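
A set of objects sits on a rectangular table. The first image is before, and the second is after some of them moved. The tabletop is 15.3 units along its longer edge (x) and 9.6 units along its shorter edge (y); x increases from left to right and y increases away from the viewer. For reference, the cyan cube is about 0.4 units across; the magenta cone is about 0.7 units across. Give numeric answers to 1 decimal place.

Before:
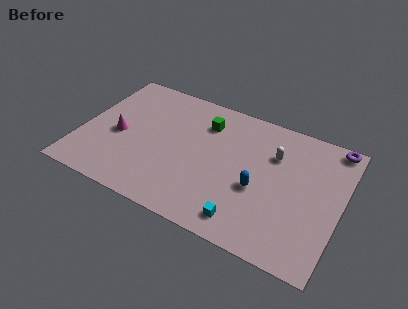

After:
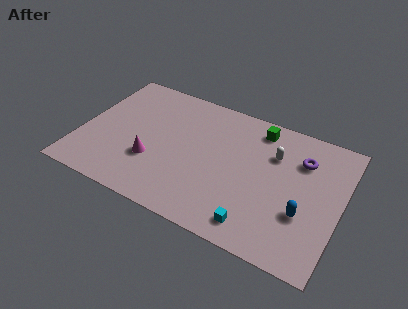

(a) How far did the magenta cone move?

2.5

The magenta cone moved from about (2.2, 4.3) to (4.4, 3.2), a distance of √(2.2² + 1.1²) ≈ 2.5.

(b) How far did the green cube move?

3.2

The green cube was near (7.0, 7.3) before and (10.1, 8.2) after, so it travelled √(3.1² + 0.9²) ≈ 3.2 units.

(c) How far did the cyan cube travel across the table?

0.6

From (10.2, 1.4) to (10.8, 1.4), the cyan cube covered √(0.6² + 0.0²) ≈ 0.6 units.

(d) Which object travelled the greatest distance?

the green cube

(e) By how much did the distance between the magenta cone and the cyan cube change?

-1.9

They were about 8.5 units apart before and 6.6 after — 1.9 units closer together.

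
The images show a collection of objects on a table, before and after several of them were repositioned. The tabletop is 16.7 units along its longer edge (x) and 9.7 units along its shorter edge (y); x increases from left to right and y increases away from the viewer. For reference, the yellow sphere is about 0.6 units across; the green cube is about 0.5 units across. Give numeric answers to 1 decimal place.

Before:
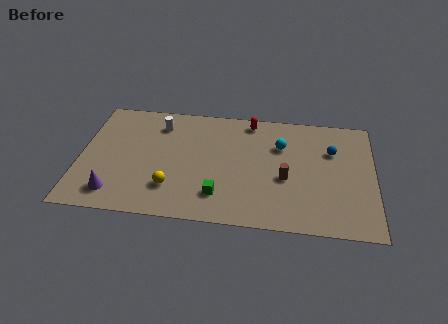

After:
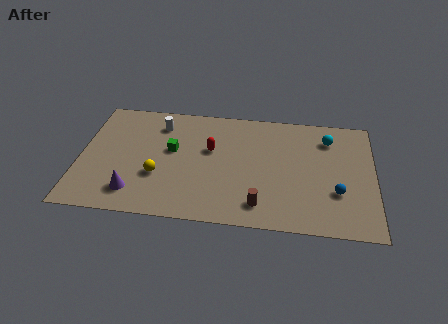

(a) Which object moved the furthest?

the green cube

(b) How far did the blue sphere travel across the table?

3.4

From (14.3, 6.6) to (14.6, 3.2), the blue sphere covered √(0.3² + 3.4²) ≈ 3.4 units.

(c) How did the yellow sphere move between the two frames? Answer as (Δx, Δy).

(-0.8, 0.9)

The yellow sphere started near (5.3, 2.5) and ended near (4.5, 3.4).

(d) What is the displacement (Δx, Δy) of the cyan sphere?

(2.7, 0.9)

From the two frames, the cyan sphere sits at roughly (11.4, 6.7) before and (14.1, 7.6) after.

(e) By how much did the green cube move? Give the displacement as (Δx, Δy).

(-2.8, 3.4)

From the two frames, the green cube sits at roughly (8.0, 2.2) before and (5.2, 5.6) after.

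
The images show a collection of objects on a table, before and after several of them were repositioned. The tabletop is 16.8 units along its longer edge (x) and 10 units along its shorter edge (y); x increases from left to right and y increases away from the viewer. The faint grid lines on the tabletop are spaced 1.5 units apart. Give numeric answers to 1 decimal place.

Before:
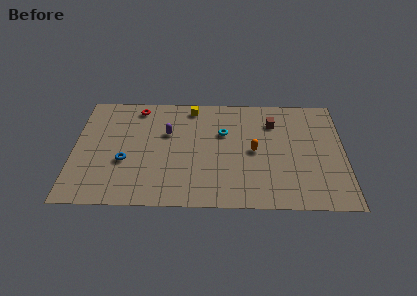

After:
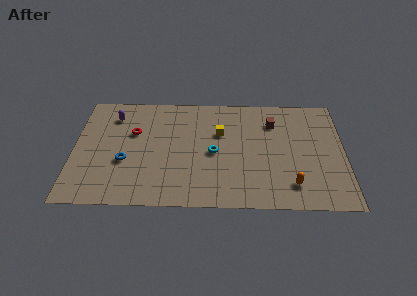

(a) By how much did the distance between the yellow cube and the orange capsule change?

+0.8

They were about 5.5 units apart before and 6.3 after — 0.8 units further apart.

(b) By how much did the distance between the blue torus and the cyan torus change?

-1.1

The distance was about 6.7 in the first image and 5.6 in the second, so they moved 1.1 units closer together.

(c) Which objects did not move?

the blue torus and the brown cube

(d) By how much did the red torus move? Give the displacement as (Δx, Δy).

(-0.2, -2.3)

From the two frames, the red torus sits at roughly (3.9, 8.7) before and (3.7, 6.4) after.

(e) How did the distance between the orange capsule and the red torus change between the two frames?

+2.5

Before: roughly 8.2 units apart; after: 10.7. That's 2.5 units further apart.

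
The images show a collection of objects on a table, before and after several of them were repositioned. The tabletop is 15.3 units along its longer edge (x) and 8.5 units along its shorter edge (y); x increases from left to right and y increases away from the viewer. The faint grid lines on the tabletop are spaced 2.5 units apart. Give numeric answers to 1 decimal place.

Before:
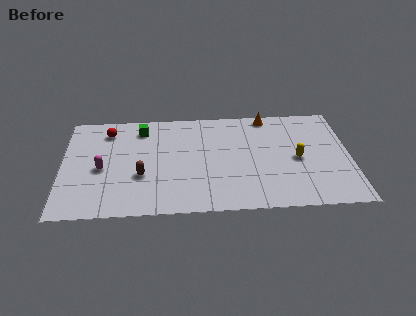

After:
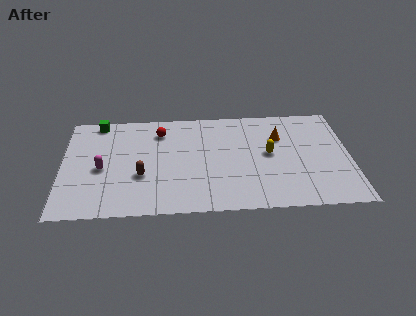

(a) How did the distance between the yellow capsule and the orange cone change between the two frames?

-2.5

The distance was about 4.0 in the first image and 1.5 in the second, so they moved 2.5 units closer together.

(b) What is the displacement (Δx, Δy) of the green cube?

(-2.3, 0.7)

From the two frames, the green cube sits at roughly (4.2, 7.0) before and (1.9, 7.7) after.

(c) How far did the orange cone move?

1.9

From (11.0, 7.7) to (11.6, 5.9), the orange cone covered √(0.6² + 1.8²) ≈ 1.9 units.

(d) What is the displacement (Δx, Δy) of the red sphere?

(2.8, -0.2)

From the two frames, the red sphere sits at roughly (2.4, 6.9) before and (5.2, 6.7) after.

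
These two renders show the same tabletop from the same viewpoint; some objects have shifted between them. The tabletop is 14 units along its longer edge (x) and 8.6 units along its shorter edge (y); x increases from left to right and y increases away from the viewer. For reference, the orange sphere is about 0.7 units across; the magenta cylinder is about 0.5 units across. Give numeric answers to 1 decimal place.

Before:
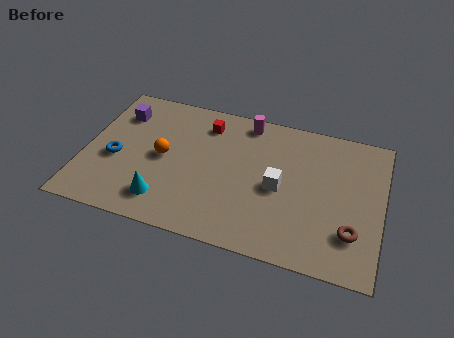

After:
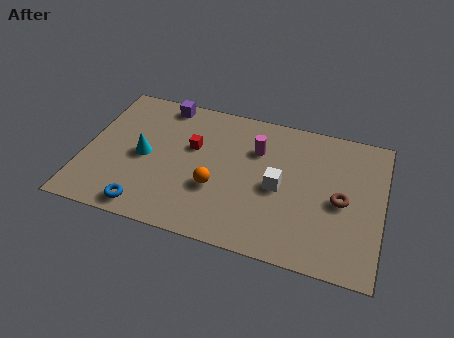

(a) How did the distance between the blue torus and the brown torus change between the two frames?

-1.9

The distance was about 11.3 in the first image and 9.4 in the second, so they moved 1.9 units closer together.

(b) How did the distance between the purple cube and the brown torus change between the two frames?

-2.6

Before: roughly 12.1 units apart; after: 9.5. That's 2.6 units closer together.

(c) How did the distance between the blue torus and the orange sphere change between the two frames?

+1.4

The distance was about 2.3 in the first image and 3.7 in the second, so they moved 1.4 units further apart.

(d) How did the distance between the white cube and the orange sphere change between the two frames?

-2.5

They were about 5.5 units apart before and 3.0 after — 2.5 units closer together.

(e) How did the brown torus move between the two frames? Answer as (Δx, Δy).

(-0.6, 1.7)

The brown torus was at about (12.7, 2.3) and moved to about (12.1, 4.0).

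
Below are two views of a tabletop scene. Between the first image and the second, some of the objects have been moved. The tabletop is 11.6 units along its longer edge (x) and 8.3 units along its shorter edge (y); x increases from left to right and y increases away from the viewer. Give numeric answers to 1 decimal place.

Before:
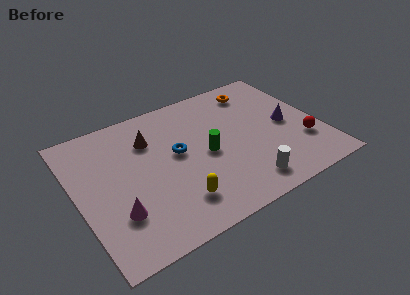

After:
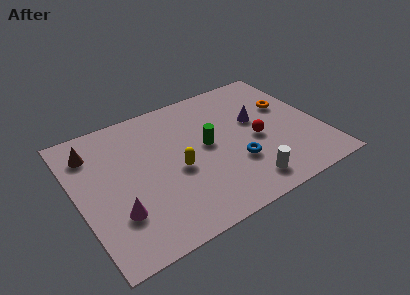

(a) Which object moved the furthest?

the blue torus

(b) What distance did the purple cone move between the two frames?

1.7

The purple cone was near (10.1, 4.0) before and (8.7, 4.9) after, so it travelled √(1.4² + 0.9²) ≈ 1.7 units.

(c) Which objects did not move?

the white cylinder and the magenta cone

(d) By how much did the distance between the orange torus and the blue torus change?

-1.0

They were about 4.9 units apart before and 3.9 after — 1.0 units closer together.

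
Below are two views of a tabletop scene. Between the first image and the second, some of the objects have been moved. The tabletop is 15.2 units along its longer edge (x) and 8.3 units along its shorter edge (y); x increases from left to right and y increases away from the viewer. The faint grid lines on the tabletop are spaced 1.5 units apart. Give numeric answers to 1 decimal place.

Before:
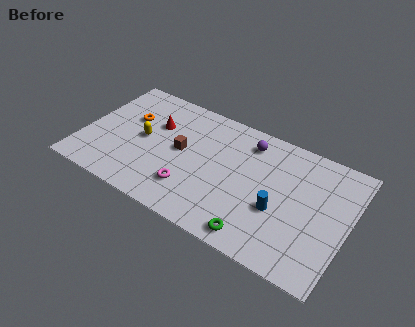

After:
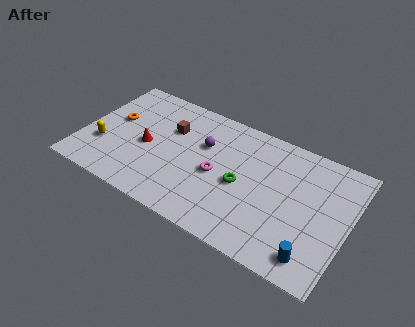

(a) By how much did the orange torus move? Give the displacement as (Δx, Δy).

(-0.8, -0.5)

The orange torus started near (2.4, 5.3) and ended near (1.6, 4.8).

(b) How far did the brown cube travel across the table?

1.4

From (5.6, 4.4) to (4.8, 5.6), the brown cube covered √(0.8² + 1.2²) ≈ 1.4 units.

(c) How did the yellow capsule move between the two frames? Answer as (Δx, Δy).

(-2.1, -1.5)

The yellow capsule was at about (3.4, 4.2) and moved to about (1.3, 2.7).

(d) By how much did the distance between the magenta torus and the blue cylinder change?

+1.3

They were about 5.0 units apart before and 6.3 after — 1.3 units further apart.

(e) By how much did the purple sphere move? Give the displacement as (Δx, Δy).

(-2.4, -1.4)

The purple sphere was at about (9.2, 6.8) and moved to about (6.8, 5.4).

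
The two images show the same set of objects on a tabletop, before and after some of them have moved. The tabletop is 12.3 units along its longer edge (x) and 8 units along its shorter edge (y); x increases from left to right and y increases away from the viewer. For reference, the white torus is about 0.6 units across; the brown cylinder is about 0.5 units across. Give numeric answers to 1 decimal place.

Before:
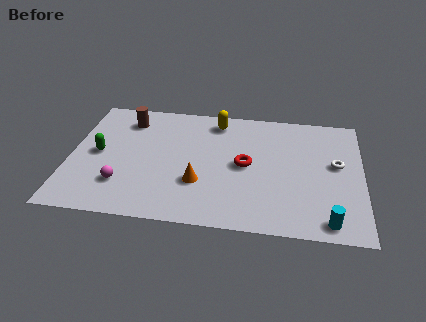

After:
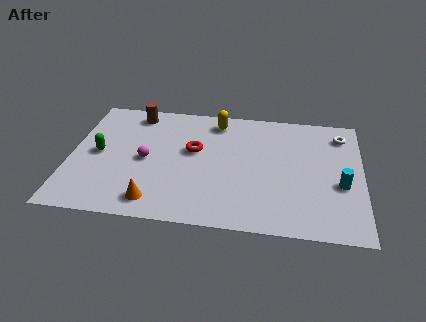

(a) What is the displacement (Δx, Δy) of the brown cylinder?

(0.3, 0.5)

From the two frames, the brown cylinder sits at roughly (2.3, 6.4) before and (2.6, 6.9) after.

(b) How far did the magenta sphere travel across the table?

1.9

The magenta sphere moved from about (2.3, 2.1) to (3.2, 3.8), a distance of √(0.9² + 1.7²) ≈ 1.9.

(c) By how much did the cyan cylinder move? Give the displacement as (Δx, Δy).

(0.5, 2.3)

The cyan cylinder was at about (10.9, 0.9) and moved to about (11.4, 3.2).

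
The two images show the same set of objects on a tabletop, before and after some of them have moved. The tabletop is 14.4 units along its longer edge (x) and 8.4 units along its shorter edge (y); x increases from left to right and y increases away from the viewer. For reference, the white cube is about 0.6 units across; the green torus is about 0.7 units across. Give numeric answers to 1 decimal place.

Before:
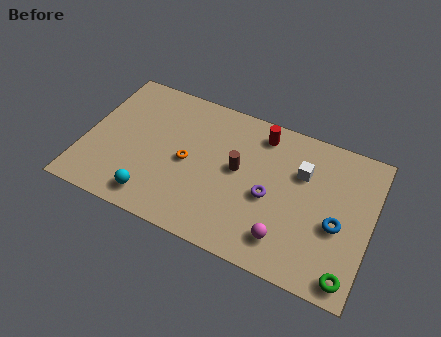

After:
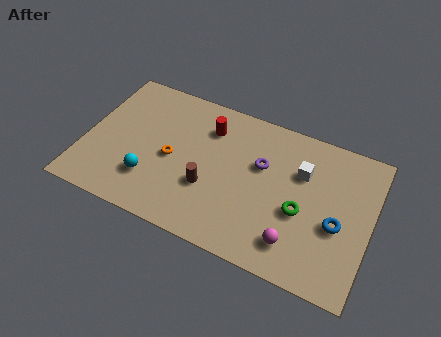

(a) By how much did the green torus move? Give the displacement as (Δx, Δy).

(-2.6, 2.5)

The green torus was at about (13.6, 1.0) and moved to about (11.0, 3.5).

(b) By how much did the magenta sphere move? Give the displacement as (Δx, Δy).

(0.5, 0.0)

The magenta sphere was at about (10.4, 1.7) and moved to about (10.9, 1.7).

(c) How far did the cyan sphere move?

1.0

The cyan sphere was near (3.8, 1.3) before and (3.5, 2.3) after, so it travelled √(0.3² + 1.0²) ≈ 1.0 units.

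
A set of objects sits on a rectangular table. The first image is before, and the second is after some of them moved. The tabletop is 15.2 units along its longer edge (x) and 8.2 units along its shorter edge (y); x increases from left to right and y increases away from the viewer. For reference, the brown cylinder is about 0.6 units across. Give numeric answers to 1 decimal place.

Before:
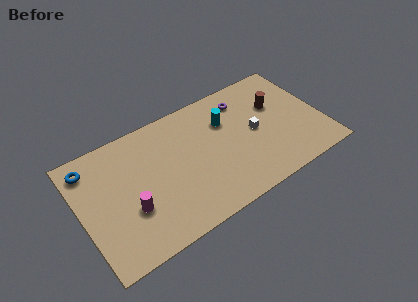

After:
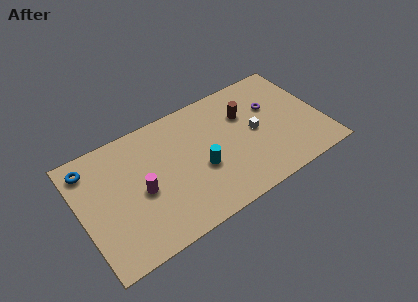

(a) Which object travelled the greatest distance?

the cyan cylinder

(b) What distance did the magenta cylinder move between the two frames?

1.1

The magenta cylinder was near (2.9, 2.9) before and (3.7, 3.7) after, so it travelled √(0.8² + 0.8²) ≈ 1.1 units.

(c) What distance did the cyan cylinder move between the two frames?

3.1

From (9.4, 5.7) to (7.4, 3.3), the cyan cylinder covered √(2.0² + 2.4²) ≈ 3.1 units.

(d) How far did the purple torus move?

2.1

The purple torus was near (10.7, 6.6) before and (12.3, 5.3) after, so it travelled √(1.6² + 1.3²) ≈ 2.1 units.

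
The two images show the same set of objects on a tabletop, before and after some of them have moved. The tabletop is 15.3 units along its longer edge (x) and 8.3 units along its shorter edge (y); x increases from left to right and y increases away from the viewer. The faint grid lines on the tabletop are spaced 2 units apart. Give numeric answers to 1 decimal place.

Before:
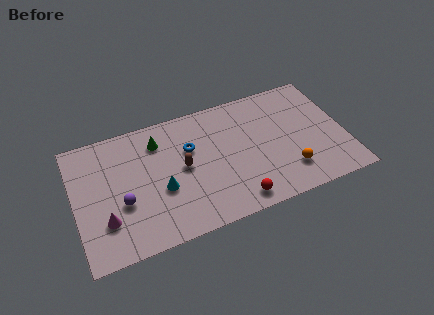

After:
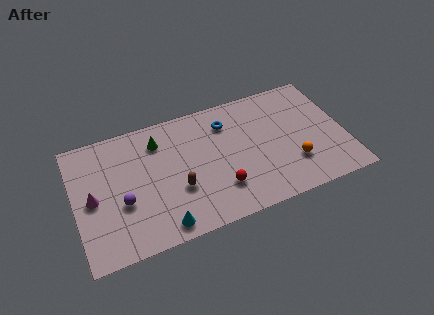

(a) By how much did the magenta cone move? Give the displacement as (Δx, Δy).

(-0.6, 1.6)

From the two frames, the magenta cone sits at roughly (1.6, 2.4) before and (1.0, 4.0) after.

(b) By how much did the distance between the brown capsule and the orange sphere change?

+0.3

The distance was about 6.2 in the first image and 6.5 in the second, so they moved 0.3 units further apart.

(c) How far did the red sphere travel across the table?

1.4

The red sphere moved from about (8.8, 1.1) to (8.0, 2.2), a distance of √(0.8² + 1.1²) ≈ 1.4.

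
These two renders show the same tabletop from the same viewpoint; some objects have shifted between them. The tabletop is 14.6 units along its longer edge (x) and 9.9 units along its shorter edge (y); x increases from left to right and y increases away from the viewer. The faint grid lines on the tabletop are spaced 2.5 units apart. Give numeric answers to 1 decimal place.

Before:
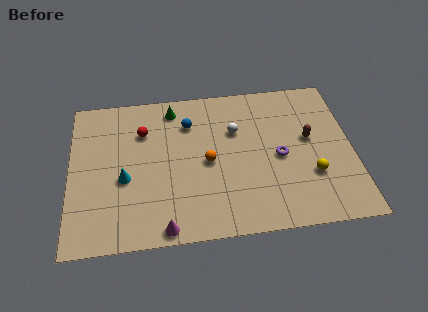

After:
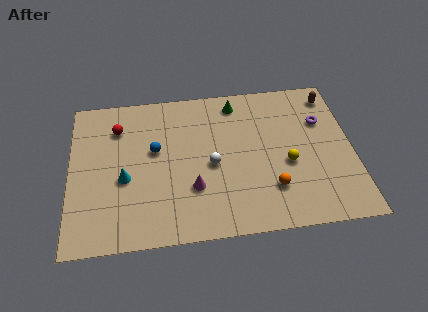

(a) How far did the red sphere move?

1.4

The red sphere moved from about (3.8, 7.1) to (2.5, 7.5), a distance of √(1.3² + 0.4²) ≈ 1.4.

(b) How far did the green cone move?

3.3

The green cone was near (5.4, 8.5) before and (8.7, 8.5) after, so it travelled √(3.3² + 0.0²) ≈ 3.3 units.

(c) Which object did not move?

the cyan cone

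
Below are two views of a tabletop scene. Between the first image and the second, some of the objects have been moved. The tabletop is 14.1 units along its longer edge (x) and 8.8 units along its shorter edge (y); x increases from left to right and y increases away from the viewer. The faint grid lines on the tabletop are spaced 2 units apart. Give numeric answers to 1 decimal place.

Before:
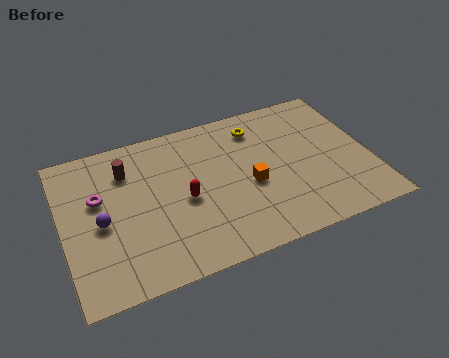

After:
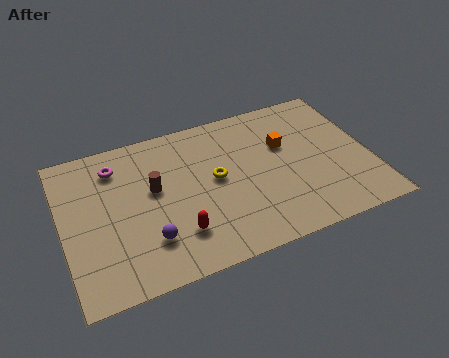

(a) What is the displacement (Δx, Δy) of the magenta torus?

(0.9, 1.6)

From the two frames, the magenta torus sits at roughly (1.7, 5.4) before and (2.6, 7.0) after.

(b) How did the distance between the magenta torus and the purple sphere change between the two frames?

+3.4

The distance was about 1.4 in the first image and 4.8 in the second, so they moved 3.4 units further apart.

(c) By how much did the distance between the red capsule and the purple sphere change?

-2.5

The distance was about 3.8 in the first image and 1.3 in the second, so they moved 2.5 units closer together.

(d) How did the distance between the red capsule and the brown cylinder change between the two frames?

-0.5

The distance was about 3.5 in the first image and 3.0 in the second, so they moved 0.5 units closer together.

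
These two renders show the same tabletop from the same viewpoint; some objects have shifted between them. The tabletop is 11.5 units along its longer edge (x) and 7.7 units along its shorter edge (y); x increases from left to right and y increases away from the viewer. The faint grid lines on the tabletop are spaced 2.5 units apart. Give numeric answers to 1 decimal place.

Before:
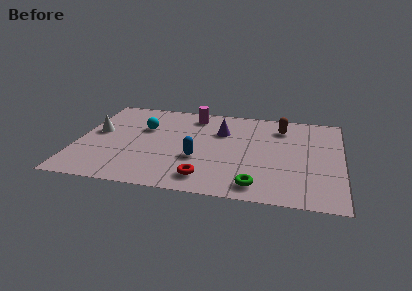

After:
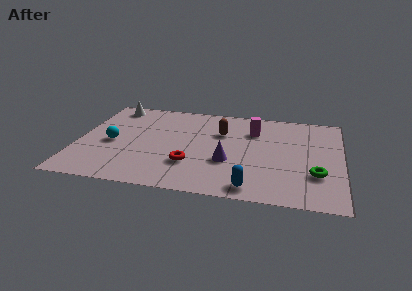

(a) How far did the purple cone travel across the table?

2.5

From (6.2, 5.3) to (6.6, 2.8), the purple cone covered √(0.4² + 2.5²) ≈ 2.5 units.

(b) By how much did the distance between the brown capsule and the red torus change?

-2.6

Before: roughly 5.7 units apart; after: 3.1. That's 2.6 units closer together.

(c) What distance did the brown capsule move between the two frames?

2.8

The brown capsule was near (8.8, 6.1) before and (6.2, 5.2) after, so it travelled √(2.6² + 0.9²) ≈ 2.8 units.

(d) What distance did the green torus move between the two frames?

2.8

The green torus moved from about (7.9, 1.1) to (10.4, 2.4), a distance of √(2.5² + 1.3²) ≈ 2.8.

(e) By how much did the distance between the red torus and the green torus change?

+3.2

Before: roughly 2.2 units apart; after: 5.4. That's 3.2 units further apart.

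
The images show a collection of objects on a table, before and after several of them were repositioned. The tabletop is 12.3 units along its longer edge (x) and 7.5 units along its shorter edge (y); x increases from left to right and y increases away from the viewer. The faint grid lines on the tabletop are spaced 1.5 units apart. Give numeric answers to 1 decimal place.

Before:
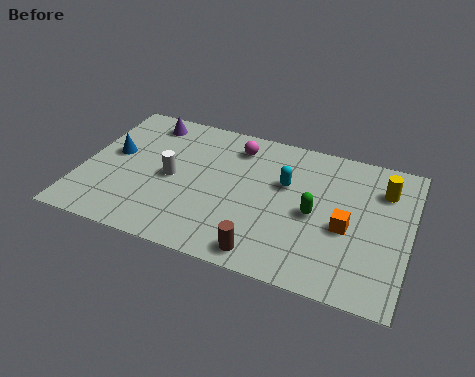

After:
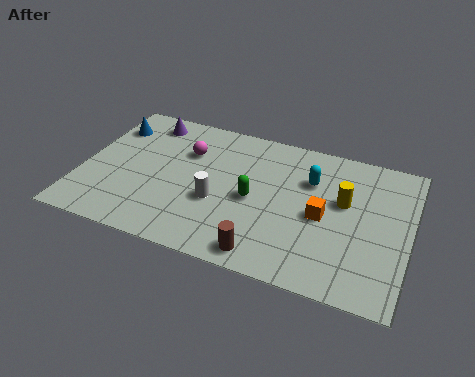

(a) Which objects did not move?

the brown cylinder and the purple cone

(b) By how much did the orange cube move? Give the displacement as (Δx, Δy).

(-0.9, 0.3)

The orange cube was at about (10.0, 3.2) and moved to about (9.1, 3.5).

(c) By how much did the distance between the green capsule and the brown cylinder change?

-0.4

They were about 3.1 units apart before and 2.7 after — 0.4 units closer together.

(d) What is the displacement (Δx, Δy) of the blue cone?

(-0.3, 1.5)

The blue cone started near (1.1, 4.2) and ended near (0.8, 5.7).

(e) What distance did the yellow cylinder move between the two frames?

1.8

The yellow cylinder moved from about (11.2, 5.6) to (9.8, 4.5), a distance of √(1.4² + 1.1²) ≈ 1.8.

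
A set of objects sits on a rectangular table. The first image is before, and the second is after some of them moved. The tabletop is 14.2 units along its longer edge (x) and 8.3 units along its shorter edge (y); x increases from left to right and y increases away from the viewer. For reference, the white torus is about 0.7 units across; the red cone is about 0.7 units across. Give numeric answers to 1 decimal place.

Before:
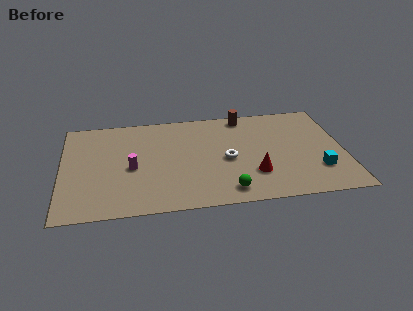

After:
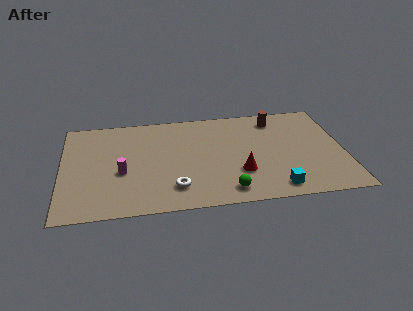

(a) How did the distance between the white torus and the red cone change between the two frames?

+1.5

They were about 1.9 units apart before and 3.4 after — 1.5 units further apart.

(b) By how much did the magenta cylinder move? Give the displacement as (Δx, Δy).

(-0.5, -0.3)

From the two frames, the magenta cylinder sits at roughly (3.5, 3.7) before and (3.0, 3.4) after.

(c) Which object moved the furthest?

the white torus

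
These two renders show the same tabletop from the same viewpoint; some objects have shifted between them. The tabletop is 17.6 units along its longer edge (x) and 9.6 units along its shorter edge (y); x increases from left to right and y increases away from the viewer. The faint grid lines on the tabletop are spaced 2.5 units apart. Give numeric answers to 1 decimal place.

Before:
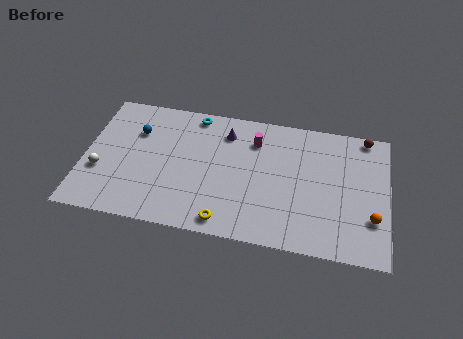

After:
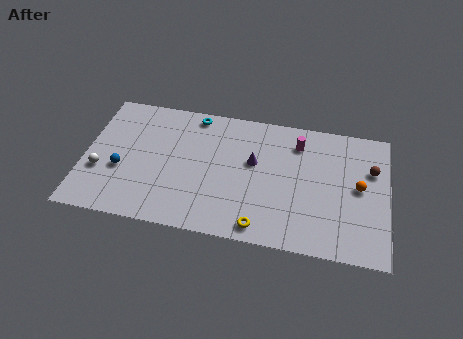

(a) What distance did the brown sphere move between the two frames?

2.4

The brown sphere was near (16.2, 8.8) before and (16.6, 6.4) after, so it travelled √(0.4² + 2.4²) ≈ 2.4 units.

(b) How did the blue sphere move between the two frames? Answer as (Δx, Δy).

(-0.7, -3.0)

The blue sphere started near (2.9, 6.7) and ended near (2.2, 3.7).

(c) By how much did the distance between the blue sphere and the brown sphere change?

+1.2

Before: roughly 13.5 units apart; after: 14.7. That's 1.2 units further apart.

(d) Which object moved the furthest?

the blue sphere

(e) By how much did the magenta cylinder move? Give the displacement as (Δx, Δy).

(2.5, 0.3)

The magenta cylinder started near (9.8, 7.3) and ended near (12.3, 7.6).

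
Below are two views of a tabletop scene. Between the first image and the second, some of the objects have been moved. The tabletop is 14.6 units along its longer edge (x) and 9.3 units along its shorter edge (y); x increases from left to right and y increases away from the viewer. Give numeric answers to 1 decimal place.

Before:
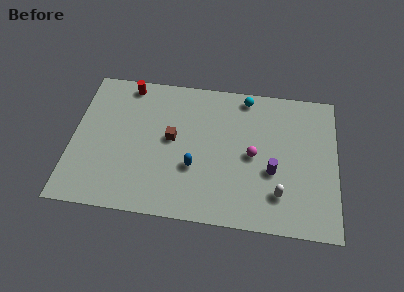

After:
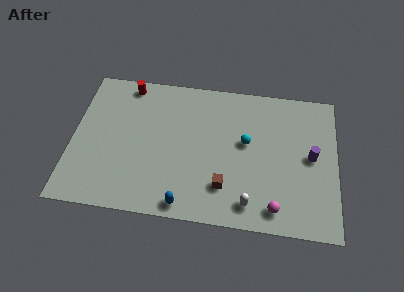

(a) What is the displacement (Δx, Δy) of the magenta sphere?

(1.3, -3.2)

The magenta sphere started near (10.0, 4.5) and ended near (11.3, 1.3).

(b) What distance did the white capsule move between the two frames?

1.8

The white capsule was near (11.5, 2.2) before and (9.9, 1.4) after, so it travelled √(1.6² + 0.8²) ≈ 1.8 units.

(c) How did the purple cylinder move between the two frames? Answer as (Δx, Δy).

(2.1, 1.2)

From the two frames, the purple cylinder sits at roughly (11.1, 3.6) before and (13.2, 4.8) after.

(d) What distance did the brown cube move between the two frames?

4.0

From (5.5, 5.0) to (8.5, 2.3), the brown cube covered √(3.0² + 2.7²) ≈ 4.0 units.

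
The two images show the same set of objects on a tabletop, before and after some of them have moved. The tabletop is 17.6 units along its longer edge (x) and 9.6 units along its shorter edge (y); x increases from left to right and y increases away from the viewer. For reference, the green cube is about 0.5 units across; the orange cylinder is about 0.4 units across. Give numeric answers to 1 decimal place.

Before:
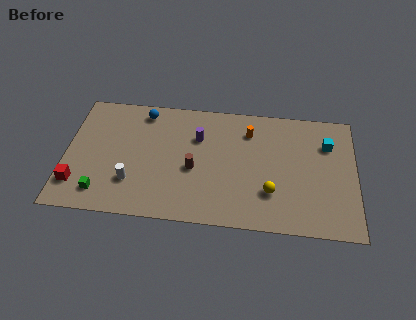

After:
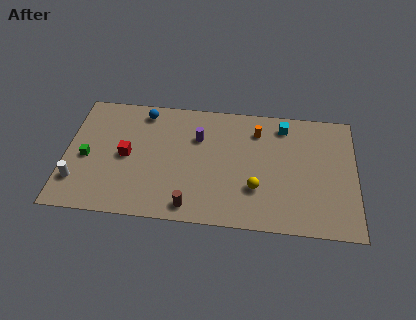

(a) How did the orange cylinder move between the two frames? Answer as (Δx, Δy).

(0.5, 0.1)

The orange cylinder started near (11.1, 7.4) and ended near (11.6, 7.5).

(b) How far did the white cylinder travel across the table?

3.3

The white cylinder moved from about (4.1, 2.7) to (0.8, 2.4), a distance of √(3.3² + 0.3²) ≈ 3.3.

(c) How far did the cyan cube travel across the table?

3.0

The cyan cube was near (15.9, 6.9) before and (13.2, 8.1) after, so it travelled √(2.7² + 1.2²) ≈ 3.0 units.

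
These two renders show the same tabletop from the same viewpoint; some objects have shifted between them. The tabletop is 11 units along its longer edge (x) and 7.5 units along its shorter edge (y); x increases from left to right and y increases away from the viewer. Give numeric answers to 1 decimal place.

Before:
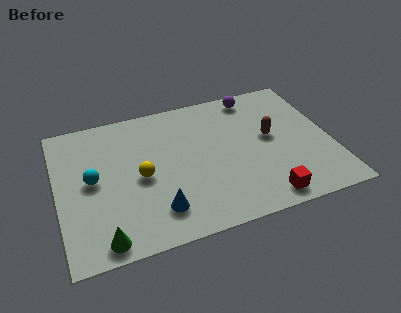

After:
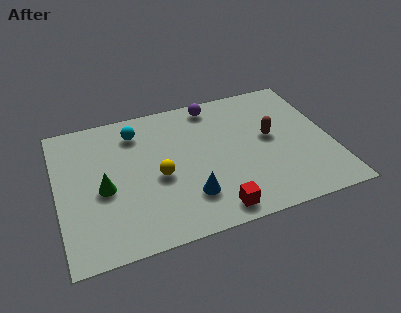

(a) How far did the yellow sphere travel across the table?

0.7

The yellow sphere was near (3.3, 3.5) before and (4.0, 3.3) after, so it travelled √(0.7² + 0.2²) ≈ 0.7 units.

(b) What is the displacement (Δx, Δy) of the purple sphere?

(-1.7, 0.0)

The purple sphere started near (8.2, 6.6) and ended near (6.5, 6.6).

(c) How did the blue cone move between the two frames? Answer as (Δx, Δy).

(1.3, 0.3)

The blue cone started near (3.8, 1.6) and ended near (5.1, 1.9).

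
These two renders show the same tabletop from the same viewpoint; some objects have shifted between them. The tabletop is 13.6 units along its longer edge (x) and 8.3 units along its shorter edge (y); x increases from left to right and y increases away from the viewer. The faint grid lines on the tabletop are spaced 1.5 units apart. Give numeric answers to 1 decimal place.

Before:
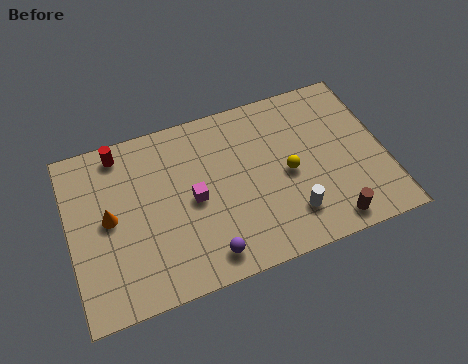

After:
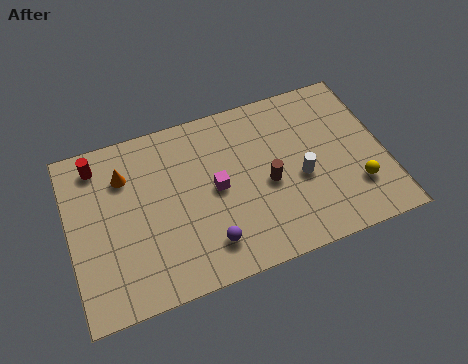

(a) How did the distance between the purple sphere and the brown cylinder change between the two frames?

-1.9

They were about 5.3 units apart before and 3.4 after — 1.9 units closer together.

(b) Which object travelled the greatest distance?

the brown cylinder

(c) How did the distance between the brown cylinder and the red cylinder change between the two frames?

-2.8

They were about 10.6 units apart before and 7.8 after — 2.8 units closer together.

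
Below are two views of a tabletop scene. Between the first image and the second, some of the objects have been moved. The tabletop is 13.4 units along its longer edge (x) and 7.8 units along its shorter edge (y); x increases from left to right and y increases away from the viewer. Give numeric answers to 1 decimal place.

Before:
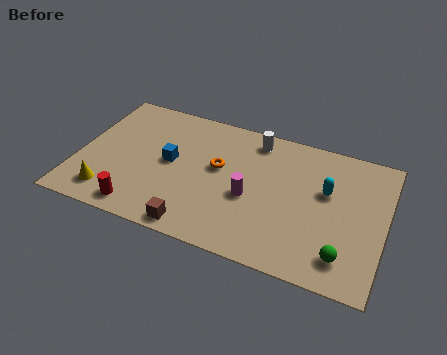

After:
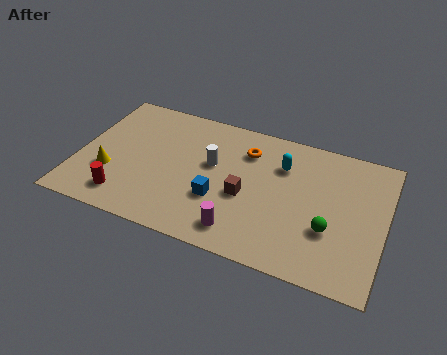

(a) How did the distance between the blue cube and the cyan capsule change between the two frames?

-3.0

They were about 6.8 units apart before and 3.8 after — 3.0 units closer together.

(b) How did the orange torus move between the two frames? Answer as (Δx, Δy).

(1.1, 1.4)

The orange torus started near (6.1, 4.5) and ended near (7.2, 5.9).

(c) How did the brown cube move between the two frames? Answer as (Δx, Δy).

(1.9, 2.5)

From the two frames, the brown cube sits at roughly (5.5, 0.8) before and (7.4, 3.3) after.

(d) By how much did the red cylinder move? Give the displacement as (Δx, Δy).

(-0.7, 0.4)

The red cylinder started near (3.0, 1.0) and ended near (2.3, 1.4).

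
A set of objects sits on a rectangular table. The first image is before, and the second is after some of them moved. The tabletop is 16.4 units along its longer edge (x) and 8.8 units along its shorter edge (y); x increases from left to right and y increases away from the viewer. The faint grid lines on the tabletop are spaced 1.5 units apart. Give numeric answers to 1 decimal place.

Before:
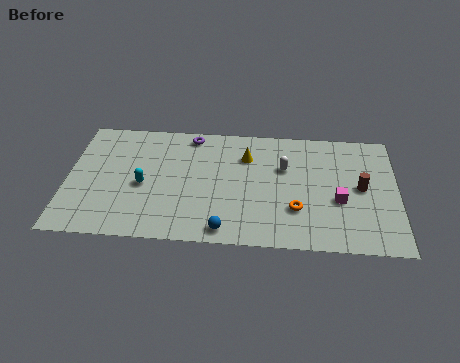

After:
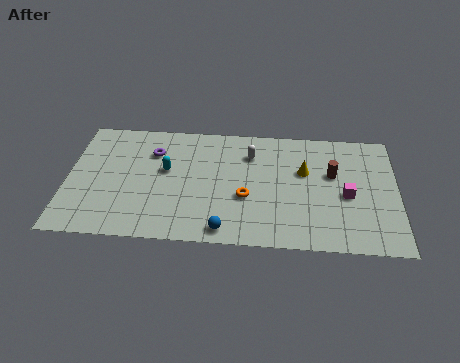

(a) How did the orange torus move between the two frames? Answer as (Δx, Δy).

(-2.5, 0.7)

The orange torus was at about (11.4, 2.7) and moved to about (8.9, 3.4).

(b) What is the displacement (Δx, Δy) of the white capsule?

(-1.7, 0.9)

The white capsule was at about (10.8, 5.7) and moved to about (9.1, 6.6).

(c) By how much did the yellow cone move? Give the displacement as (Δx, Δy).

(2.9, -0.9)

From the two frames, the yellow cone sits at roughly (8.9, 6.4) before and (11.8, 5.5) after.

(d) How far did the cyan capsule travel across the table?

1.6

From (3.8, 3.9) to (4.9, 5.1), the cyan capsule covered √(1.1² + 1.2²) ≈ 1.6 units.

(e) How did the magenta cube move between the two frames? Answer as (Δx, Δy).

(0.4, 0.4)

The magenta cube started near (13.5, 3.5) and ended near (13.9, 3.9).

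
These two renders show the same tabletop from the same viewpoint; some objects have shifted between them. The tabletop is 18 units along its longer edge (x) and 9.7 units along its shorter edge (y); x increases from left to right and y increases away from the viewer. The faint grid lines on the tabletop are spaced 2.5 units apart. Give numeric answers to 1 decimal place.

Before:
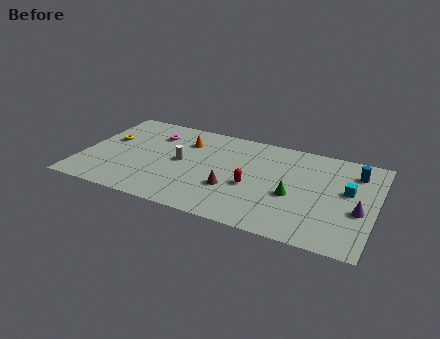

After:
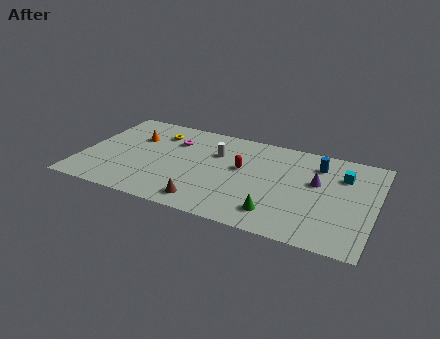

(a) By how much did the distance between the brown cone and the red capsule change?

+3.2

Before: roughly 1.4 units apart; after: 4.6. That's 3.2 units further apart.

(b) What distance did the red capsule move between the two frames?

1.8

The red capsule moved from about (10.6, 4.0) to (9.8, 5.6), a distance of √(0.8² + 1.6²) ≈ 1.8.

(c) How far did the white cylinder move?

2.6

The white cylinder moved from about (6.1, 5.0) to (8.1, 6.6), a distance of √(2.0² + 1.6²) ≈ 2.6.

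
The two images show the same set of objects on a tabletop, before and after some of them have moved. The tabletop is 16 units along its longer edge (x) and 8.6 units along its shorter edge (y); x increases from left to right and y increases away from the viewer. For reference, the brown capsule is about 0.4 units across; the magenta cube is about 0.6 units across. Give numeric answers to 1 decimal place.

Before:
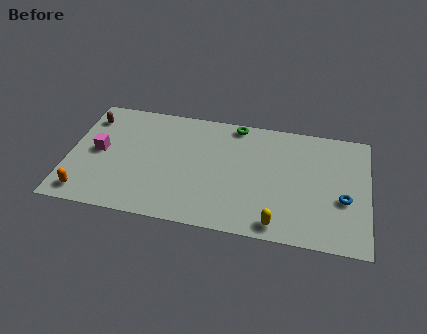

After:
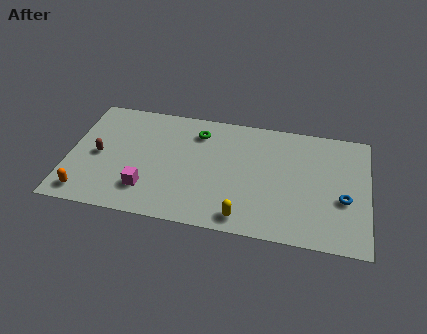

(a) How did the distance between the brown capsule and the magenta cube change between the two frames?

+0.9

They were about 2.5 units apart before and 3.4 after — 0.9 units further apart.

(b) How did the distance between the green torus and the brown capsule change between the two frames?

-2.1

Before: roughly 8.0 units apart; after: 5.9. That's 2.1 units closer together.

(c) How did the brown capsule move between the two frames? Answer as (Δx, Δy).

(0.7, -2.7)

The brown capsule was at about (0.9, 6.8) and moved to about (1.6, 4.1).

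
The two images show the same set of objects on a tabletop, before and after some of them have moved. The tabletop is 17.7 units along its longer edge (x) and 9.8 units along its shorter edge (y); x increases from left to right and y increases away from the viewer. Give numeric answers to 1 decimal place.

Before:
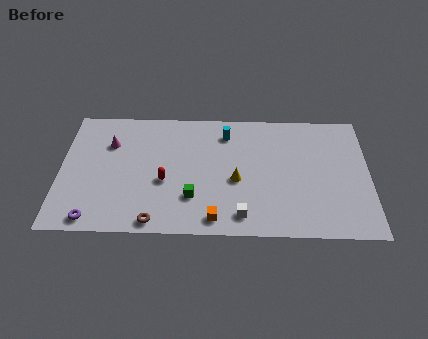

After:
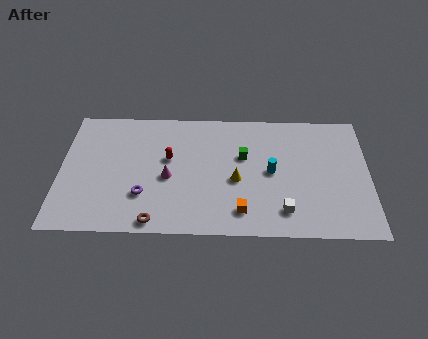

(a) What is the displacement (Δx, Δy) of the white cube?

(2.4, 0.4)

From the two frames, the white cube sits at roughly (10.4, 1.5) before and (12.8, 1.9) after.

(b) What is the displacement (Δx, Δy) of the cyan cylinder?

(2.6, -3.0)

From the two frames, the cyan cylinder sits at roughly (9.5, 7.9) before and (12.1, 4.9) after.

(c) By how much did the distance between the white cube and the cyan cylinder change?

-3.4

The distance was about 6.5 in the first image and 3.1 in the second, so they moved 3.4 units closer together.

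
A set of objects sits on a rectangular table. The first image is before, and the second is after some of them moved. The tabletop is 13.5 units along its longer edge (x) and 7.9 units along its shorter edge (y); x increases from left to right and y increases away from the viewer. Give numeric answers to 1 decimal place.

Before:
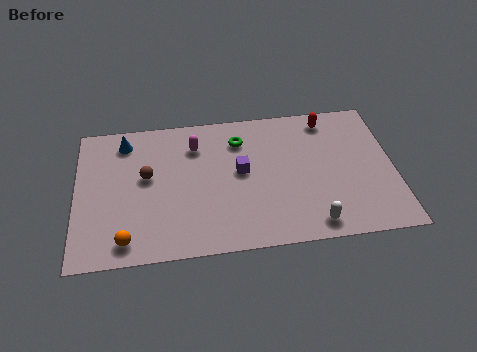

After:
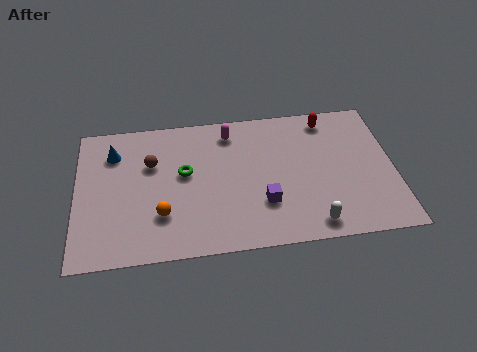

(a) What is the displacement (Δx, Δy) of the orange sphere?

(1.5, 1.2)

The orange sphere was at about (2.1, 1.1) and moved to about (3.6, 2.3).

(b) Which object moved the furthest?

the green torus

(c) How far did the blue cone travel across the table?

0.8

The blue cone moved from about (2.1, 6.6) to (1.6, 6.0), a distance of √(0.5² + 0.6²) ≈ 0.8.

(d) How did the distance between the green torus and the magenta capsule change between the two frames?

+1.0

Before: roughly 1.9 units apart; after: 2.9. That's 1.0 units further apart.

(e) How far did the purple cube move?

2.1

The purple cube was near (7.0, 4.3) before and (7.9, 2.4) after, so it travelled √(0.9² + 1.9²) ≈ 2.1 units.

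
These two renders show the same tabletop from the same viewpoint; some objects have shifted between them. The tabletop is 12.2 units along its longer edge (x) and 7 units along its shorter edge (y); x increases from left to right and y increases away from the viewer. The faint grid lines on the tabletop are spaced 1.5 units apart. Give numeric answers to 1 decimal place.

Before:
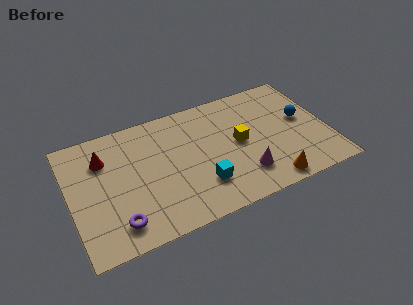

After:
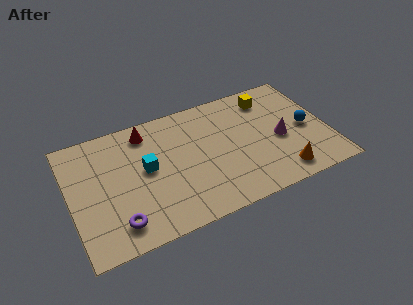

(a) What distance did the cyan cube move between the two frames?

3.1

The cyan cube was near (6.0, 1.9) before and (3.6, 3.8) after, so it travelled √(2.4² + 1.9²) ≈ 3.1 units.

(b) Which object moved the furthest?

the cyan cube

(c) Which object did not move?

the purple torus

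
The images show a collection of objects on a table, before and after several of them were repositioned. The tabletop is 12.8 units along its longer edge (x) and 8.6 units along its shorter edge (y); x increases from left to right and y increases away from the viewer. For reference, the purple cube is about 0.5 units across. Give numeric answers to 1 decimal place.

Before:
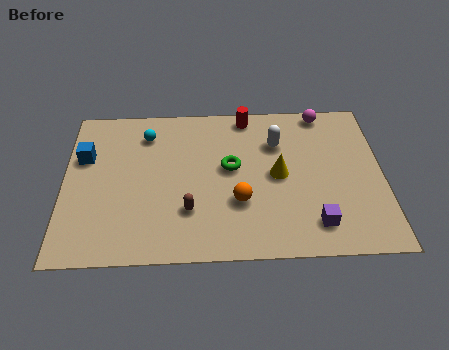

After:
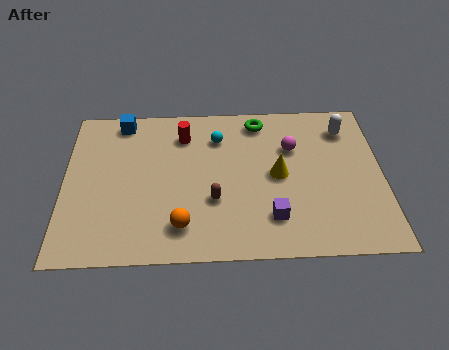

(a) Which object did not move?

the yellow cone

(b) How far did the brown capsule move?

1.1

The brown capsule was near (5.0, 2.5) before and (6.0, 3.0) after, so it travelled √(1.0² + 0.5²) ≈ 1.1 units.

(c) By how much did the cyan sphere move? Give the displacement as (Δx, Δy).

(2.9, -0.3)

The cyan sphere started near (3.3, 6.8) and ended near (6.2, 6.5).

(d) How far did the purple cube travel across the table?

1.7

The purple cube moved from about (10.0, 1.6) to (8.3, 2.0), a distance of √(1.7² + 0.4²) ≈ 1.7.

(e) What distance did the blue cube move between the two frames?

2.5

The blue cube moved from about (0.8, 5.6) to (2.3, 7.6), a distance of √(1.5² + 2.0²) ≈ 2.5.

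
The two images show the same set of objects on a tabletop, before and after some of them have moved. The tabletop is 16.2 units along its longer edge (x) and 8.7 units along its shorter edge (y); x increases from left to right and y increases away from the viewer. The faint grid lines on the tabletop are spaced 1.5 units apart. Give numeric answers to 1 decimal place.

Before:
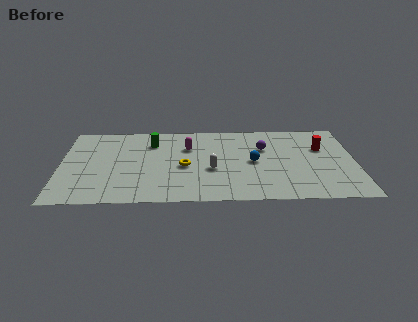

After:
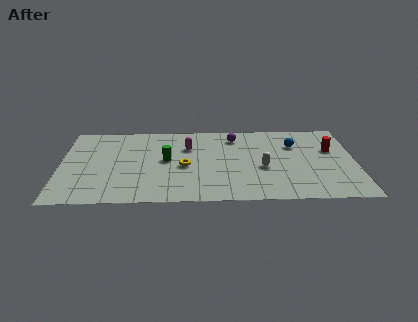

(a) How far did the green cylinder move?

2.2

From (5.0, 6.6) to (5.8, 4.6), the green cylinder covered √(0.8² + 2.0²) ≈ 2.2 units.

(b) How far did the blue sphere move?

2.9

From (10.6, 4.3) to (12.9, 6.1), the blue sphere covered √(2.3² + 1.8²) ≈ 2.9 units.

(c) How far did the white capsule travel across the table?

2.8

From (8.3, 3.5) to (11.1, 3.6), the white capsule covered √(2.8² + 0.1²) ≈ 2.8 units.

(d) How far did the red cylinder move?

0.5

The red cylinder moved from about (14.4, 5.7) to (14.9, 5.5), a distance of √(0.5² + 0.2²) ≈ 0.5.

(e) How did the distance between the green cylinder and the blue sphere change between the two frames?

+1.2

They were about 6.1 units apart before and 7.3 after — 1.2 units further apart.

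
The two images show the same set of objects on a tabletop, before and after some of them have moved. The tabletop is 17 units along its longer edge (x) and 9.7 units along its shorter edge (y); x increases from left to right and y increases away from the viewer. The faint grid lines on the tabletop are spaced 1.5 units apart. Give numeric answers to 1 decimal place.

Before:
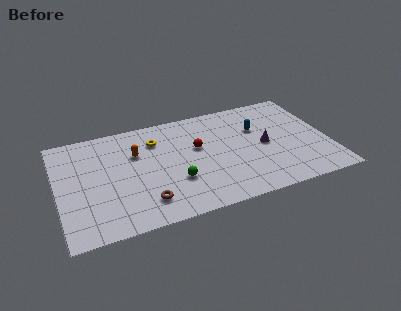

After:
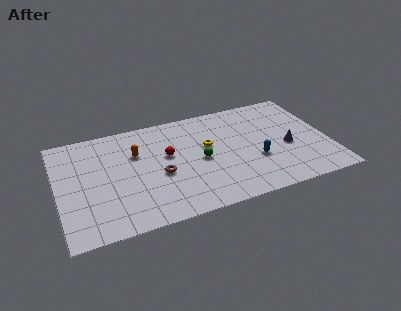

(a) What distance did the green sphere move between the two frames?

2.2

The green sphere was near (7.2, 3.2) before and (8.9, 4.6) after, so it travelled √(1.7² + 1.4²) ≈ 2.2 units.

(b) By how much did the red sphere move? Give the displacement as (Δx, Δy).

(-1.9, -0.1)

The red sphere started near (8.8, 5.8) and ended near (6.9, 5.7).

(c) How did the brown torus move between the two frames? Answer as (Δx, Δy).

(1.1, 2.1)

The brown torus was at about (5.2, 2.0) and moved to about (6.3, 4.1).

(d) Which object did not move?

the orange capsule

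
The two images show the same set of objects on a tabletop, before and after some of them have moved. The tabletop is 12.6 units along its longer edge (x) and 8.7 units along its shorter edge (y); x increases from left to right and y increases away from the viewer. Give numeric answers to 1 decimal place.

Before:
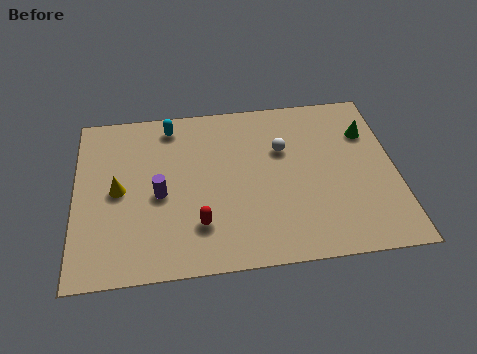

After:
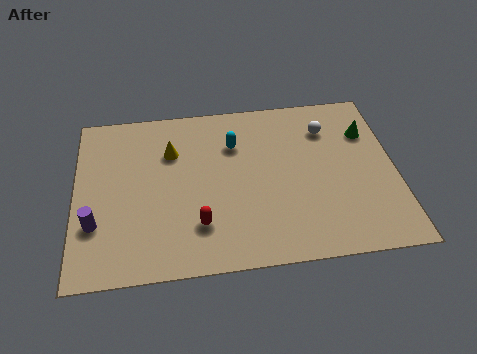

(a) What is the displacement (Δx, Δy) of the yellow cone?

(2.1, 1.8)

From the two frames, the yellow cone sits at roughly (1.7, 4.3) before and (3.8, 6.1) after.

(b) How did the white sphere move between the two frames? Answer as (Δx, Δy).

(1.8, 0.9)

The white sphere was at about (8.2, 5.7) and moved to about (10.0, 6.6).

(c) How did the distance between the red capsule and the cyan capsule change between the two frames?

-1.1

The distance was about 5.4 in the first image and 4.3 in the second, so they moved 1.1 units closer together.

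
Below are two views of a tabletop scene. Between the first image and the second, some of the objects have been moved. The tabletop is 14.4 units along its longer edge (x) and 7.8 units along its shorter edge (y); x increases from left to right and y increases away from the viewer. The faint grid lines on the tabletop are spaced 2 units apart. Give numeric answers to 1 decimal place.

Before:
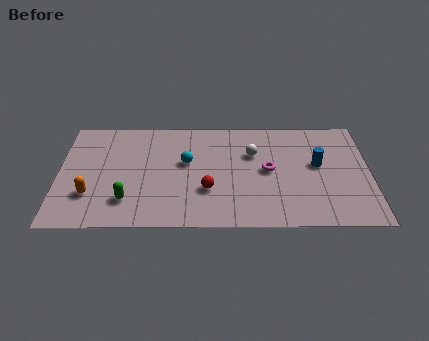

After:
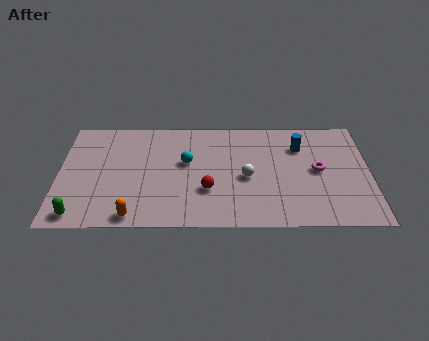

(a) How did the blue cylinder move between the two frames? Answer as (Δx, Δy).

(-0.8, 1.3)

The blue cylinder started near (12.0, 4.4) and ended near (11.2, 5.7).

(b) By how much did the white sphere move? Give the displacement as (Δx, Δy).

(-0.3, -1.7)

From the two frames, the white sphere sits at roughly (9.0, 5.2) before and (8.7, 3.5) after.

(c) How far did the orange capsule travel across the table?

2.5

The orange capsule was near (1.5, 2.3) before and (3.5, 0.8) after, so it travelled √(2.0² + 1.5²) ≈ 2.5 units.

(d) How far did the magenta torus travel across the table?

2.3

The magenta torus was near (9.7, 4.0) before and (12.0, 4.0) after, so it travelled √(2.3² + 0.0²) ≈ 2.3 units.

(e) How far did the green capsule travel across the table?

2.4

From (3.2, 1.9) to (1.0, 0.9), the green capsule covered √(2.2² + 1.0²) ≈ 2.4 units.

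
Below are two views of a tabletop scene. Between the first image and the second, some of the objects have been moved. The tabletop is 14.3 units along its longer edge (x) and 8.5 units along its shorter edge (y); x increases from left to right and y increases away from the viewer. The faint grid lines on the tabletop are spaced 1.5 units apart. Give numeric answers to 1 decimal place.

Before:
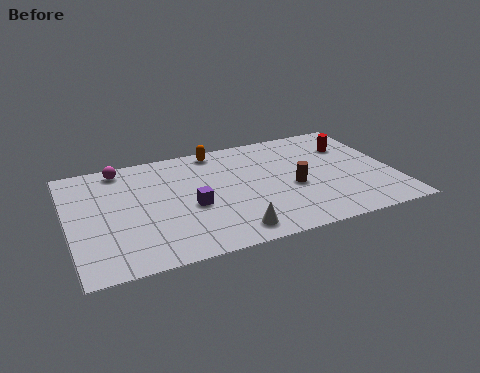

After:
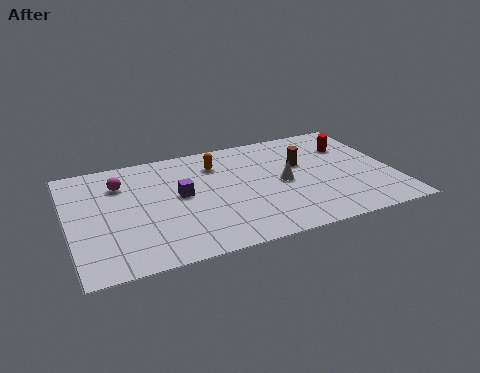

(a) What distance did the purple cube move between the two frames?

1.1

The purple cube was near (5.3, 3.6) before and (4.9, 4.6) after, so it travelled √(0.4² + 1.0²) ≈ 1.1 units.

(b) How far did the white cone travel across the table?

3.9

The white cone moved from about (6.8, 1.2) to (9.4, 4.1), a distance of √(2.6² + 2.9²) ≈ 3.9.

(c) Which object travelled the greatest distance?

the white cone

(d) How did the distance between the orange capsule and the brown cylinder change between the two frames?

-1.1

Before: roughly 5.0 units apart; after: 3.9. That's 1.1 units closer together.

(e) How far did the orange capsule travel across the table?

1.1

From (6.8, 7.6) to (6.7, 6.5), the orange capsule covered √(0.1² + 1.1²) ≈ 1.1 units.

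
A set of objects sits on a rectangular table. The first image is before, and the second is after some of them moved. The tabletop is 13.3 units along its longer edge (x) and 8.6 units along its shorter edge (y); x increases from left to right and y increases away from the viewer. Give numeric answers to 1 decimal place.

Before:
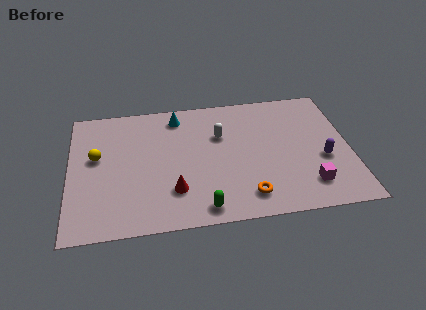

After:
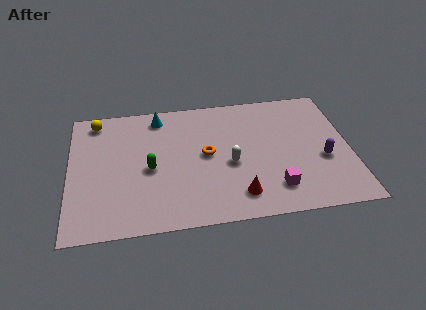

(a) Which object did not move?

the purple capsule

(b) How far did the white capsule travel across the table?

2.0

From (7.2, 5.7) to (7.6, 3.7), the white capsule covered √(0.4² + 2.0²) ≈ 2.0 units.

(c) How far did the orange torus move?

3.5

The orange torus was near (8.3, 1.5) before and (6.5, 4.5) after, so it travelled √(1.8² + 3.0²) ≈ 3.5 units.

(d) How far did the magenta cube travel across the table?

1.6

From (11.2, 1.8) to (9.6, 1.8), the magenta cube covered √(1.6² + 0.0²) ≈ 1.6 units.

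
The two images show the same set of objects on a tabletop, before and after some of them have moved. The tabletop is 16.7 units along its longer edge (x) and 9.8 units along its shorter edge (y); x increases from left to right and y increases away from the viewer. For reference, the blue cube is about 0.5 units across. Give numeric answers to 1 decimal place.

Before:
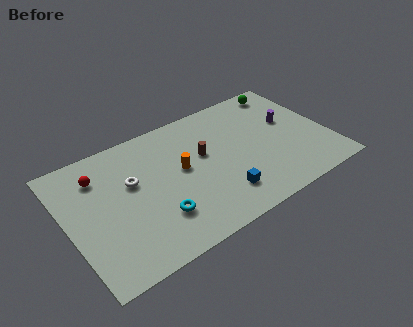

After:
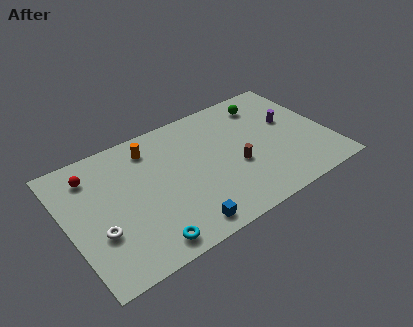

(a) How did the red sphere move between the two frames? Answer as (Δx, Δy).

(-0.4, 0.3)

The red sphere was at about (2.3, 7.5) and moved to about (1.9, 7.8).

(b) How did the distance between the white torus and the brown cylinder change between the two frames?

+4.3

Before: roughly 4.6 units apart; after: 8.9. That's 4.3 units further apart.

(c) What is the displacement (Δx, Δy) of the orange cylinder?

(-1.6, 2.6)

From the two frames, the orange cylinder sits at roughly (7.3, 5.4) before and (5.7, 8.0) after.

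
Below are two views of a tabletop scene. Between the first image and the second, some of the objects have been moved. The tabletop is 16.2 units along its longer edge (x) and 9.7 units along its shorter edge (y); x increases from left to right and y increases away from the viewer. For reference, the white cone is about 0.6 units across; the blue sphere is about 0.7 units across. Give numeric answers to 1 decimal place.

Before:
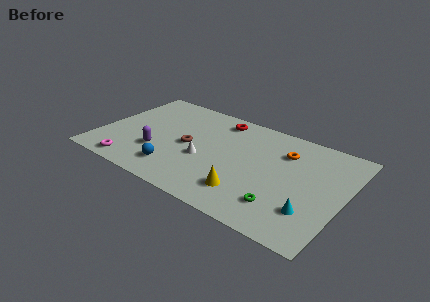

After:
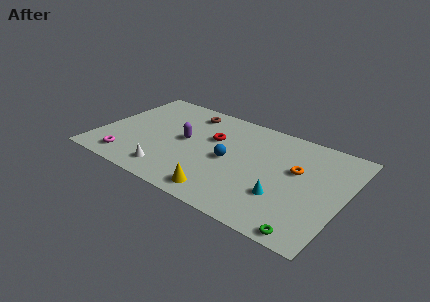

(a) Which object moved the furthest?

the blue sphere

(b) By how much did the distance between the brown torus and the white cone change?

+5.1

The distance was about 1.4 in the first image and 6.5 in the second, so they moved 5.1 units further apart.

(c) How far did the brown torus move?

3.5

The brown torus was near (5.9, 4.7) before and (5.3, 8.1) after, so it travelled √(0.6² + 3.4²) ≈ 3.5 units.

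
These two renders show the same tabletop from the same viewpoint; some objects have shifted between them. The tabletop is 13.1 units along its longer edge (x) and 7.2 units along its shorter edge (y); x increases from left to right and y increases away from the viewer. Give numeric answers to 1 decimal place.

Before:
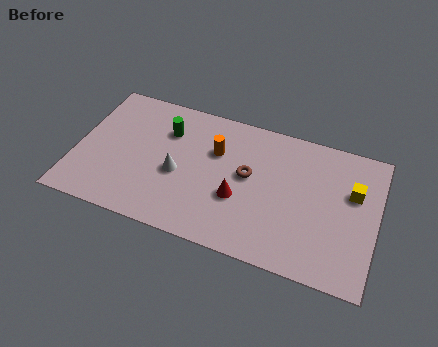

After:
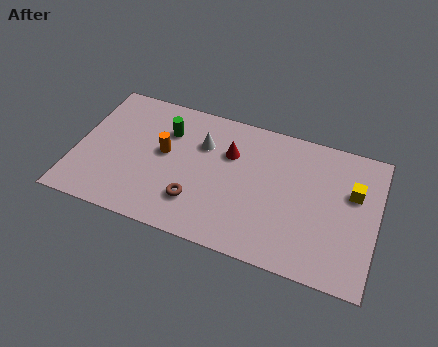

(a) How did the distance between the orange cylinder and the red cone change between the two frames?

+0.5

Before: roughly 2.4 units apart; after: 2.9. That's 0.5 units further apart.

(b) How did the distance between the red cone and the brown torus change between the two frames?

+1.9

The distance was about 1.3 in the first image and 3.2 in the second, so they moved 1.9 units further apart.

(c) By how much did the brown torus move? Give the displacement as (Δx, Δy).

(-2.1, -2.1)

The brown torus started near (7.5, 4.0) and ended near (5.4, 1.9).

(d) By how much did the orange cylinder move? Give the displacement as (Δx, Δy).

(-2.2, -0.8)

From the two frames, the orange cylinder sits at roughly (6.0, 4.8) before and (3.8, 4.0) after.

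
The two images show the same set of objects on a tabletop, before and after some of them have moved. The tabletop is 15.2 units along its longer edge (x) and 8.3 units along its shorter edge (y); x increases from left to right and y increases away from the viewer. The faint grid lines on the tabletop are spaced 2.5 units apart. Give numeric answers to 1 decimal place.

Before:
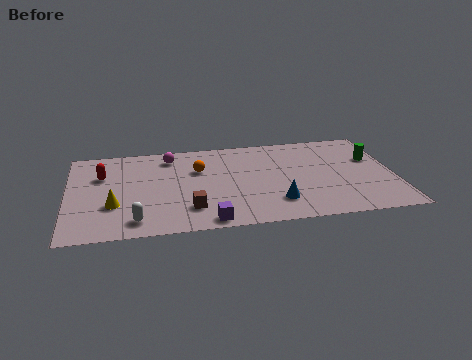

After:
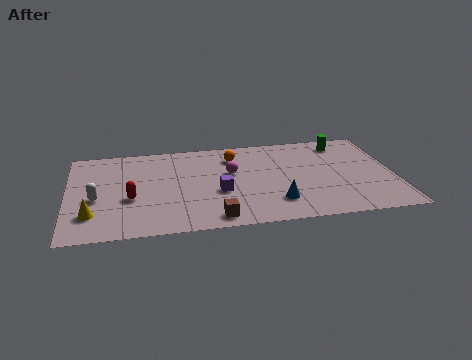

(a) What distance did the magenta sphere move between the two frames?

3.4

The magenta sphere moved from about (4.8, 6.9) to (7.6, 5.0), a distance of √(2.8² + 1.9²) ≈ 3.4.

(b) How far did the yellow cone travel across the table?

1.2

The yellow cone was near (2.1, 2.8) before and (1.1, 2.1) after, so it travelled √(1.0² + 0.7²) ≈ 1.2 units.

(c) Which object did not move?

the blue cone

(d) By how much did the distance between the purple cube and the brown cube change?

+0.9

Before: roughly 1.4 units apart; after: 2.3. That's 0.9 units further apart.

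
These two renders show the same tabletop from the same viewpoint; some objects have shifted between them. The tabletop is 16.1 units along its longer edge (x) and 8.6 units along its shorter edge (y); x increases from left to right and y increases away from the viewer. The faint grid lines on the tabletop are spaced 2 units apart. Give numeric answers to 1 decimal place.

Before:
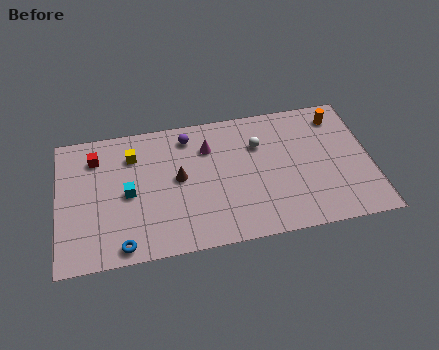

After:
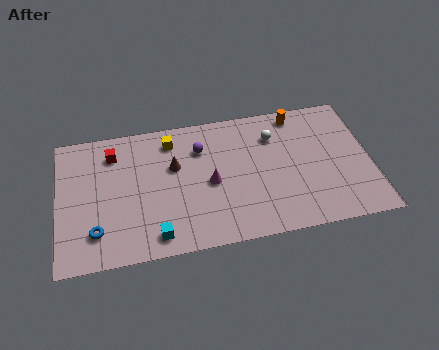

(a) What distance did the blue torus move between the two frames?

1.7

From (3.2, 0.9) to (1.9, 2.0), the blue torus covered √(1.3² + 1.1²) ≈ 1.7 units.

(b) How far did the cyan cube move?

3.2

The cyan cube was near (3.6, 4.1) before and (4.9, 1.2) after, so it travelled √(1.3² + 2.9²) ≈ 3.2 units.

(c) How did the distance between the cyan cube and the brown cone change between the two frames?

+1.7

They were about 2.6 units apart before and 4.3 after — 1.7 units further apart.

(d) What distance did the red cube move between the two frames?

0.9

The red cube was near (2.0, 6.7) before and (2.9, 6.8) after, so it travelled √(0.9² + 0.1²) ≈ 0.9 units.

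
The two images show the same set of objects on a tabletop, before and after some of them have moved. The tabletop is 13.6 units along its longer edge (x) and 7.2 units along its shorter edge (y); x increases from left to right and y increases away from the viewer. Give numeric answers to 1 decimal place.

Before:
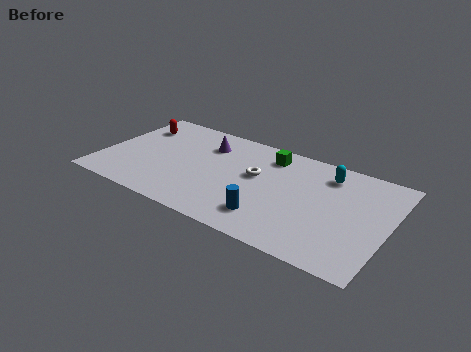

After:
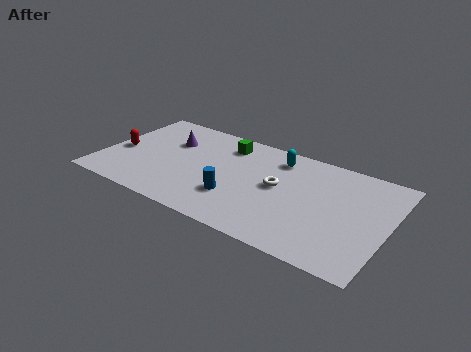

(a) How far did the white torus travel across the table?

1.1

From (7.3, 4.2) to (8.4, 3.9), the white torus covered √(1.1² + 0.3²) ≈ 1.1 units.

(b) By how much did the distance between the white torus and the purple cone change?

+2.6

They were about 2.9 units apart before and 5.5 after — 2.6 units further apart.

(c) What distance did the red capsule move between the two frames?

2.2

The red capsule was near (1.2, 5.4) before and (0.8, 3.2) after, so it travelled √(0.4² + 2.2²) ≈ 2.2 units.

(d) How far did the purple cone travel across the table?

1.8

The purple cone moved from about (4.7, 5.4) to (3.0, 4.9), a distance of √(1.7² + 0.5²) ≈ 1.8.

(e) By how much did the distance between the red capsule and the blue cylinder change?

-2.2

They were about 8.1 units apart before and 5.9 after — 2.2 units closer together.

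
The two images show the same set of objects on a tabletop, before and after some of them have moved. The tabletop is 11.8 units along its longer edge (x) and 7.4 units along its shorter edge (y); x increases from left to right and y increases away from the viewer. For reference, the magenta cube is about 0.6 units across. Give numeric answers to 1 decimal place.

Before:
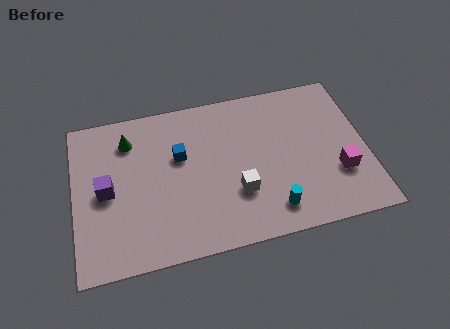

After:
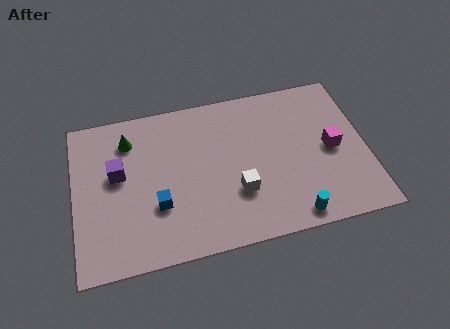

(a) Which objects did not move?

the green cone and the white cube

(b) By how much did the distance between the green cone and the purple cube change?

-0.8

Before: roughly 2.4 units apart; after: 1.6. That's 0.8 units closer together.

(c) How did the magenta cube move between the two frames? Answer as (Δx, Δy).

(-0.2, 1.2)

The magenta cube started near (10.6, 2.4) and ended near (10.4, 3.6).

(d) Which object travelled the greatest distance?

the blue cube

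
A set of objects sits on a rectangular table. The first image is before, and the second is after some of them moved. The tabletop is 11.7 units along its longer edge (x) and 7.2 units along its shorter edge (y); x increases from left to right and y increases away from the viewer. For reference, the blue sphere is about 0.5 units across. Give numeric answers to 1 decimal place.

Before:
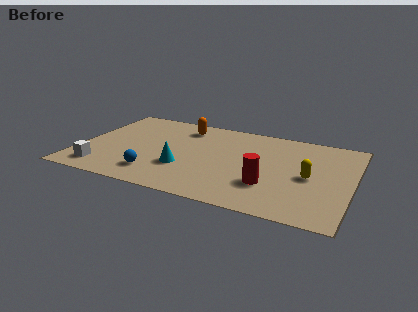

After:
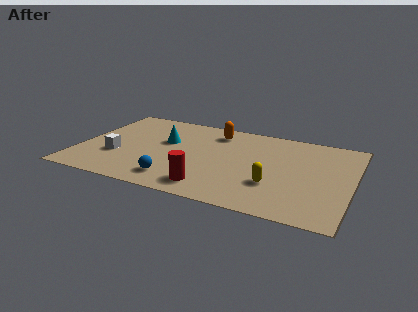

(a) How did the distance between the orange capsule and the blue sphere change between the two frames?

+0.3

The distance was about 4.5 in the first image and 4.8 in the second, so they moved 0.3 units further apart.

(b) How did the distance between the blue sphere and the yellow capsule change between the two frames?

-2.5

They were about 6.7 units apart before and 4.2 after — 2.5 units closer together.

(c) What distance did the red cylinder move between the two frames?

2.6

From (8.3, 2.2) to (5.9, 1.2), the red cylinder covered √(2.4² + 1.0²) ≈ 2.6 units.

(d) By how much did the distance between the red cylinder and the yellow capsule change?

+0.8

The distance was about 2.0 in the first image and 2.8 in the second, so they moved 0.8 units further apart.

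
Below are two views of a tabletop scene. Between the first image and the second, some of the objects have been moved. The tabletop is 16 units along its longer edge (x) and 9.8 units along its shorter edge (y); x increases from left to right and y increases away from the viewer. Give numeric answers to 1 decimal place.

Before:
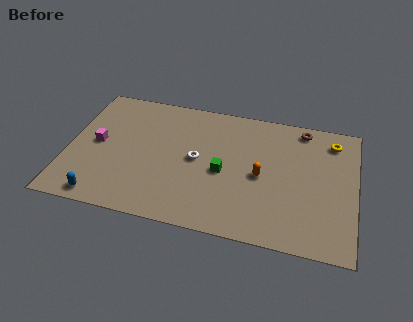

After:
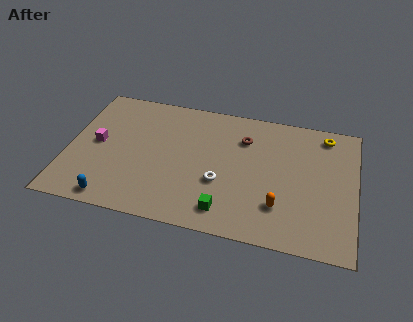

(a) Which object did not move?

the magenta cube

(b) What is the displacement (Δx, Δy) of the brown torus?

(-3.2, -1.5)

The brown torus was at about (12.9, 8.7) and moved to about (9.7, 7.2).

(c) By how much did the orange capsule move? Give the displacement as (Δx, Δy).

(1.1, -2.0)

The orange capsule was at about (10.8, 4.6) and moved to about (11.9, 2.6).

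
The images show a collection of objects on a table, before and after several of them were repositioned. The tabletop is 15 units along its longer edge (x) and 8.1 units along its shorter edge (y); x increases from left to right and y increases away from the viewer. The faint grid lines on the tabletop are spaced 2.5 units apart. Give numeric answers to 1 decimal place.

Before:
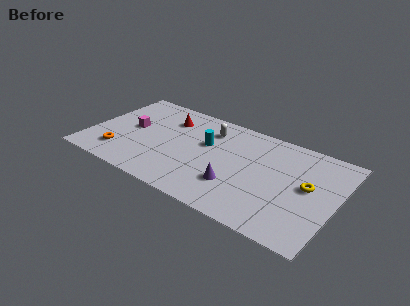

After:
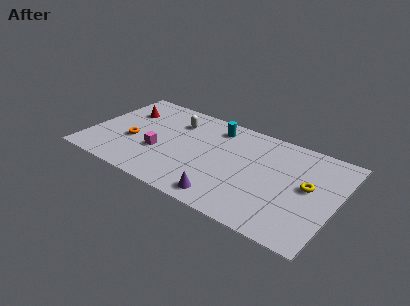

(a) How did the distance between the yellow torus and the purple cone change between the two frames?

+1.0

The distance was about 4.6 in the first image and 5.6 in the second, so they moved 1.0 units further apart.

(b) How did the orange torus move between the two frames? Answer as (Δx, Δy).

(0.6, 1.4)

The orange torus started near (2.1, 1.8) and ended near (2.7, 3.2).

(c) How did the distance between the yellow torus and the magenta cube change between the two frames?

-1.9

They were about 10.9 units apart before and 9.0 after — 1.9 units closer together.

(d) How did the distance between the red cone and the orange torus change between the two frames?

-2.2

Before: roughly 4.9 units apart; after: 2.7. That's 2.2 units closer together.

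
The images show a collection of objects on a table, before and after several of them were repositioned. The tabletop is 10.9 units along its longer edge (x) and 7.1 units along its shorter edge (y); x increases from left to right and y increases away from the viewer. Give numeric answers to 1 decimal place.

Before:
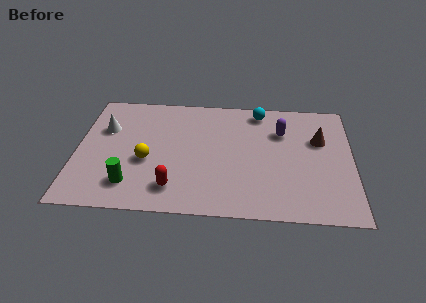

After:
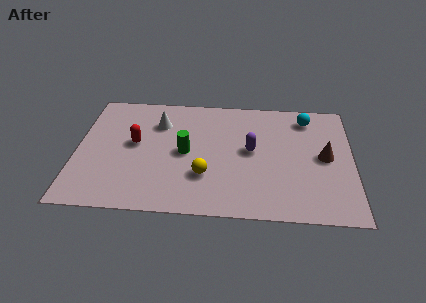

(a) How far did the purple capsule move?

1.7

From (8.1, 5.0) to (6.9, 3.8), the purple capsule covered √(1.2² + 1.2²) ≈ 1.7 units.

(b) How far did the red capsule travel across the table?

3.0

From (3.9, 1.4) to (2.3, 3.9), the red capsule covered √(1.6² + 2.5²) ≈ 3.0 units.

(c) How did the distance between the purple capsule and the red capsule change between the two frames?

-0.9

Before: roughly 5.5 units apart; after: 4.6. That's 0.9 units closer together.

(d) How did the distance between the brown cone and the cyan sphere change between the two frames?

-0.5

The distance was about 2.9 in the first image and 2.4 in the second, so they moved 0.5 units closer together.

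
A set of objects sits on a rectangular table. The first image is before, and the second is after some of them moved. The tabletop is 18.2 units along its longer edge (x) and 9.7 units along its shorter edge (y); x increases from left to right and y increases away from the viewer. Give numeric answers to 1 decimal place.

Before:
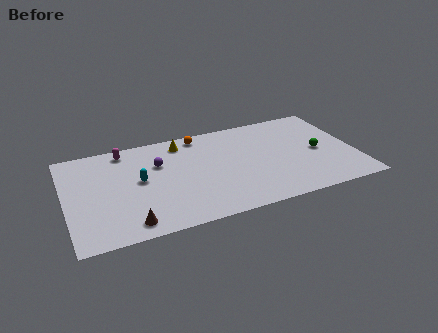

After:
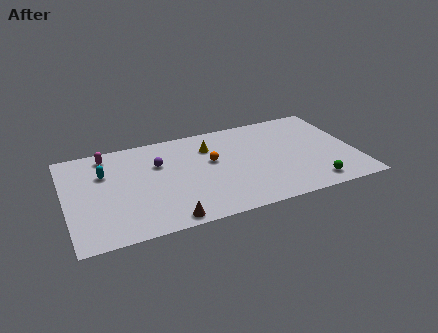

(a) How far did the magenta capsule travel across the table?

1.1

The magenta capsule moved from about (3.9, 8.5) to (2.8, 8.4), a distance of √(1.1² + 0.1²) ≈ 1.1.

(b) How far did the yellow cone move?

2.0

From (7.5, 8.2) to (9.2, 7.2), the yellow cone covered √(1.7² + 1.0²) ≈ 2.0 units.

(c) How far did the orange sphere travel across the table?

2.9

From (8.7, 8.6) to (9.2, 5.7), the orange sphere covered √(0.5² + 2.9²) ≈ 2.9 units.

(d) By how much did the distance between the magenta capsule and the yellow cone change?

+2.9

Before: roughly 3.6 units apart; after: 6.5. That's 2.9 units further apart.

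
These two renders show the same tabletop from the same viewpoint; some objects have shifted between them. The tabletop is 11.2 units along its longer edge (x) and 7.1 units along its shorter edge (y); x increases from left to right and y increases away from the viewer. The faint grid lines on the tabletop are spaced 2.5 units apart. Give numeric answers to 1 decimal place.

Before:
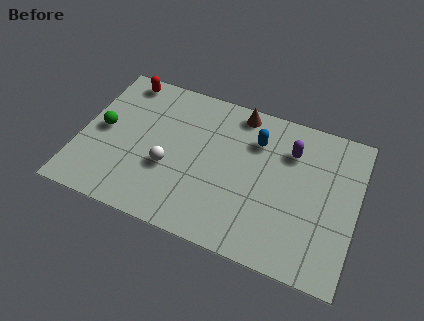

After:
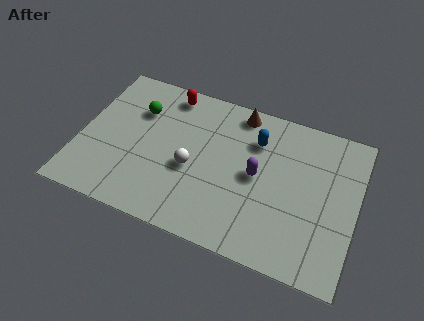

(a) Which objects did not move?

the brown cone and the blue capsule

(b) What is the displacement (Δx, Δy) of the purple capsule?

(-1.2, -1.6)

From the two frames, the purple capsule sits at roughly (8.4, 5.2) before and (7.2, 3.6) after.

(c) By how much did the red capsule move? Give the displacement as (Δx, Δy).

(1.9, -0.1)

From the two frames, the red capsule sits at roughly (1.4, 6.3) before and (3.3, 6.2) after.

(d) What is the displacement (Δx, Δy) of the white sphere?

(0.9, 0.3)

From the two frames, the white sphere sits at roughly (3.7, 2.7) before and (4.6, 3.0) after.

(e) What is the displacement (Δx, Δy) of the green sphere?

(1.3, 1.4)

The green sphere was at about (0.9, 3.6) and moved to about (2.2, 5.0).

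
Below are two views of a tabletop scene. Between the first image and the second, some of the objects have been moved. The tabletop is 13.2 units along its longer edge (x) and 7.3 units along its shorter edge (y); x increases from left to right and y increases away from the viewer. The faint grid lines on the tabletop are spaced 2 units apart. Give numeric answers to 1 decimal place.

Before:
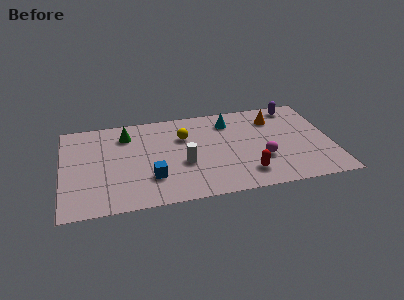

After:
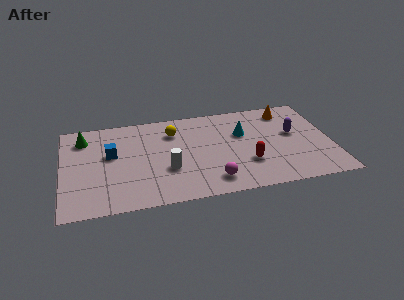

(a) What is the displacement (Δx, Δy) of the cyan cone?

(0.6, -1.1)

The cyan cone was at about (8.3, 5.8) and moved to about (8.9, 4.7).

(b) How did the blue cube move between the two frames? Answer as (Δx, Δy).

(-1.9, 2.2)

The blue cube was at about (4.3, 2.1) and moved to about (2.4, 4.3).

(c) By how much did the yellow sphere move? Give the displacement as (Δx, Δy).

(-0.5, 0.5)

The yellow sphere was at about (6.0, 5.0) and moved to about (5.5, 5.5).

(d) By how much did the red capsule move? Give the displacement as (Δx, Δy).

(0.1, 0.8)

The red capsule started near (8.9, 1.5) and ended near (9.0, 2.3).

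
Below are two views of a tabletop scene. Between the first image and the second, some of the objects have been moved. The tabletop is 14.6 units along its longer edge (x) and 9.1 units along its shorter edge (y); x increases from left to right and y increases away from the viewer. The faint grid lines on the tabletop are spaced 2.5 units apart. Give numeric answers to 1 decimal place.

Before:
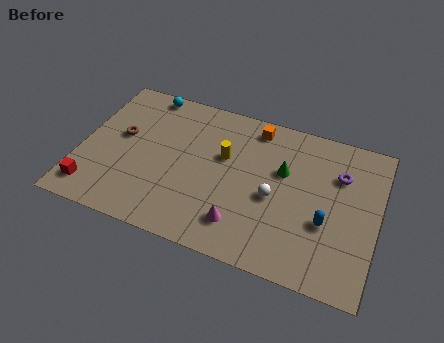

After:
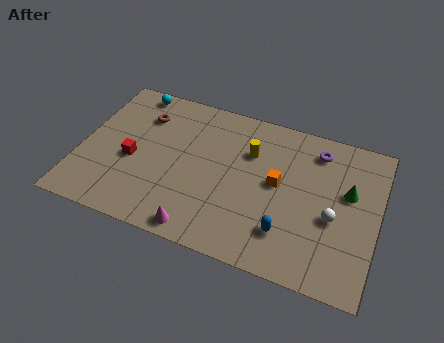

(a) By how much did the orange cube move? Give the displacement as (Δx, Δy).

(1.4, -3.0)

The orange cube started near (8.3, 7.9) and ended near (9.7, 4.9).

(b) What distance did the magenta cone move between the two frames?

2.1

The magenta cone moved from about (8.2, 1.9) to (6.3, 0.9), a distance of √(1.9² + 1.0²) ≈ 2.1.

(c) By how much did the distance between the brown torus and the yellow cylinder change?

+0.3

Before: roughly 5.1 units apart; after: 5.4. That's 0.3 units further apart.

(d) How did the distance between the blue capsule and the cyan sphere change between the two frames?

-0.4

They were about 10.6 units apart before and 10.2 after — 0.4 units closer together.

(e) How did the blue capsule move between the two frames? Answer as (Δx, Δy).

(-1.8, -1.2)

The blue capsule started near (12.2, 3.4) and ended near (10.4, 2.2).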